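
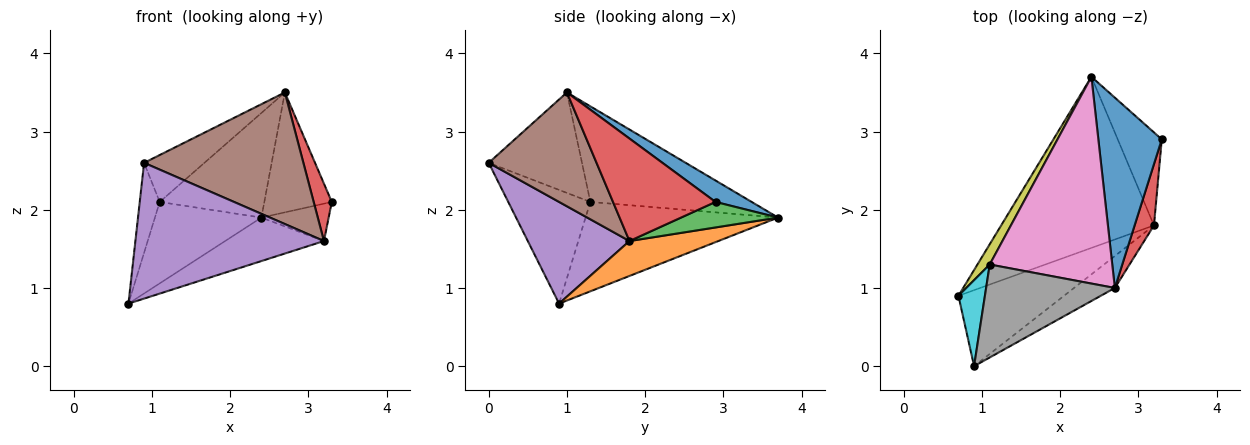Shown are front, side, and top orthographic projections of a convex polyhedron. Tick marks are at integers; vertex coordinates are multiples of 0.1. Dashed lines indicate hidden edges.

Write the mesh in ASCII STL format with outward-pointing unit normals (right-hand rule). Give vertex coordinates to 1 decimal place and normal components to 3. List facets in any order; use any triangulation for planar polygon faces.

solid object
 facet normal 0.275 0.513 0.813
  outer loop
   vertex 2.7 1.0 3.5
   vertex 3.3 2.9 2.1
   vertex 2.4 3.7 1.9
  endloop
 endfacet
 facet normal 0.216 0.240 -0.946
  outer loop
   vertex 3.2 1.8 1.6
   vertex 0.7 0.9 0.8
   vertex 2.4 3.7 1.9
  endloop
 endfacet
 facet normal 0.474 0.328 -0.817
  outer loop
   vertex 3.2 1.8 1.6
   vertex 2.4 3.7 1.9
   vertex 3.3 2.9 2.1
  endloop
 endfacet
 facet normal 0.968 -0.171 0.183
  outer loop
   vertex 3.2 1.8 1.6
   vertex 3.3 2.9 2.1
   vertex 2.7 1.0 3.5
  endloop
 endfacet
 facet normal 0.426 -0.790 -0.442
  outer loop
   vertex 3.2 1.8 1.6
   vertex 0.9 0.0 2.6
   vertex 0.7 0.9 0.8
  endloop
 endfacet
 facet normal 0.550 -0.812 -0.197
  outer loop
   vertex 3.2 1.8 1.6
   vertex 2.7 1.0 3.5
   vertex 0.9 0.0 2.6
  endloop
 endfacet
 facet normal -0.571 0.370 0.732
  outer loop
   vertex 1.1 1.3 2.1
   vertex 2.7 1.0 3.5
   vertex 2.4 3.7 1.9
  endloop
 endfacet
 facet normal -0.572 0.370 0.733
  outer loop
   vertex 1.1 1.3 2.1
   vertex 0.9 0.0 2.6
   vertex 2.7 1.0 3.5
  endloop
 endfacet
 facet normal -0.869 0.481 0.119
  outer loop
   vertex 1.1 1.3 2.1
   vertex 2.4 3.7 1.9
   vertex 0.7 0.9 0.8
  endloop
 endfacet
 facet normal -0.948 0.231 0.221
  outer loop
   vertex 1.1 1.3 2.1
   vertex 0.7 0.9 0.8
   vertex 0.9 0.0 2.6
  endloop
 endfacet
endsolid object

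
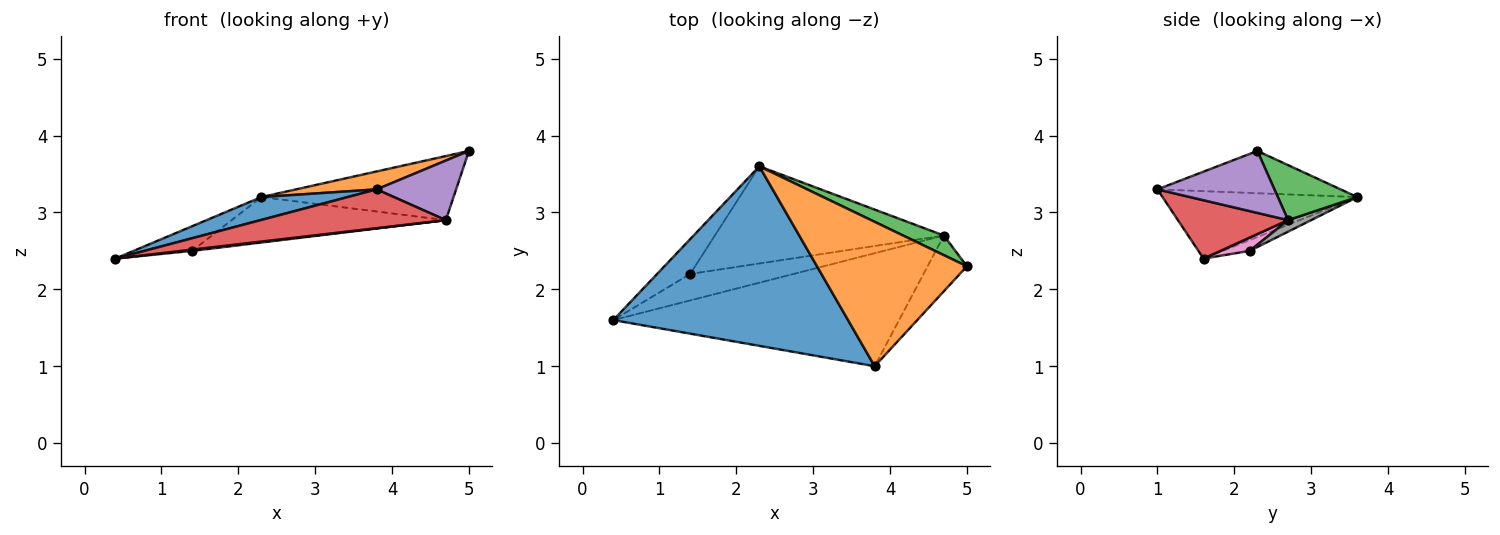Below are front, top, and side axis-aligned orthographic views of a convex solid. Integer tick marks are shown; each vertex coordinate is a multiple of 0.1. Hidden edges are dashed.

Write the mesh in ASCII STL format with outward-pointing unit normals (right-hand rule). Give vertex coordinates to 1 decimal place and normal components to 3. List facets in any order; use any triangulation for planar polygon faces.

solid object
 facet normal -0.274 -0.121 0.954
  outer loop
   vertex 3.8 1.0 3.3
   vertex 2.3 3.6 3.2
   vertex 0.4 1.6 2.4
  endloop
 endfacet
 facet normal -0.270 -0.119 0.956
  outer loop
   vertex 3.8 1.0 3.3
   vertex 5.0 2.3 3.8
   vertex 2.3 3.6 3.2
  endloop
 endfacet
 facet normal 0.368 0.889 0.273
  outer loop
   vertex 4.7 2.7 2.9
   vertex 2.3 3.6 3.2
   vertex 5.0 2.3 3.8
  endloop
 endfacet
 facet normal 0.190 -0.319 -0.929
  outer loop
   vertex 4.7 2.7 2.9
   vertex 3.8 1.0 3.3
   vertex 0.4 1.6 2.4
  endloop
 endfacet
 facet normal 0.732 -0.497 -0.465
  outer loop
   vertex 4.7 2.7 2.9
   vertex 5.0 2.3 3.8
   vertex 3.8 1.0 3.3
  endloop
 endfacet
 facet normal -0.257 0.559 -0.788
  outer loop
   vertex 1.4 2.2 2.5
   vertex 0.4 1.6 2.4
   vertex 2.3 3.6 3.2
  endloop
 endfacet
 facet normal 0.127 -0.047 -0.991
  outer loop
   vertex 1.4 2.2 2.5
   vertex 4.7 2.7 2.9
   vertex 0.4 1.6 2.4
  endloop
 endfacet
 facet normal 0.046 0.423 -0.905
  outer loop
   vertex 1.4 2.2 2.5
   vertex 2.3 3.6 3.2
   vertex 4.7 2.7 2.9
  endloop
 endfacet
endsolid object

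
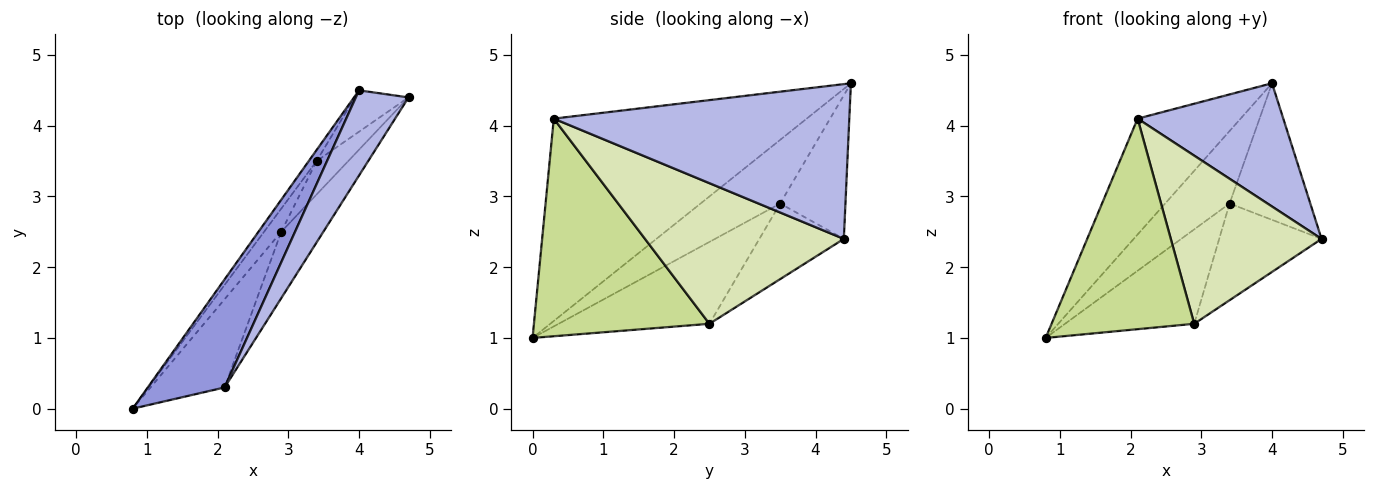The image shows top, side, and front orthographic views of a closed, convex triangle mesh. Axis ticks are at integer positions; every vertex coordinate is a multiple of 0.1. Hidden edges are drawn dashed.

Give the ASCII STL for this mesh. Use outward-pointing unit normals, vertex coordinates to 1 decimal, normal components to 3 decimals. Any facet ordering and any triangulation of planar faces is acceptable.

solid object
 facet normal -0.774 0.626 -0.096
  outer loop
   vertex 3.4 3.5 2.9
   vertex 0.8 0.0 1.0
   vertex 4.0 4.5 4.6
  endloop
 endfacet
 facet normal -0.612 0.757 -0.229
  outer loop
   vertex 3.4 3.5 2.9
   vertex 4.0 4.5 4.6
   vertex 4.7 4.4 2.4
  endloop
 endfacet
 facet normal -0.874 0.356 0.332
  outer loop
   vertex 2.1 0.3 4.1
   vertex 4.0 4.5 4.6
   vertex 0.8 0.0 1.0
  endloop
 endfacet
 facet normal 0.858 -0.423 0.292
  outer loop
   vertex 2.1 0.3 4.1
   vertex 4.7 4.4 2.4
   vertex 4.0 4.5 4.6
  endloop
 endfacet
 facet normal -0.750 0.643 -0.157
  outer loop
   vertex 2.9 2.5 1.2
   vertex 0.8 0.0 1.0
   vertex 3.4 3.5 2.9
  endloop
 endfacet
 facet normal -0.615 0.745 -0.258
  outer loop
   vertex 2.9 2.5 1.2
   vertex 3.4 3.5 2.9
   vertex 4.7 4.4 2.4
  endloop
 endfacet
 facet normal 0.750 -0.610 -0.256
  outer loop
   vertex 2.9 2.5 1.2
   vertex 2.1 0.3 4.1
   vertex 0.8 0.0 1.0
  endloop
 endfacet
 facet normal 0.775 -0.588 -0.232
  outer loop
   vertex 2.9 2.5 1.2
   vertex 4.7 4.4 2.4
   vertex 2.1 0.3 4.1
  endloop
 endfacet
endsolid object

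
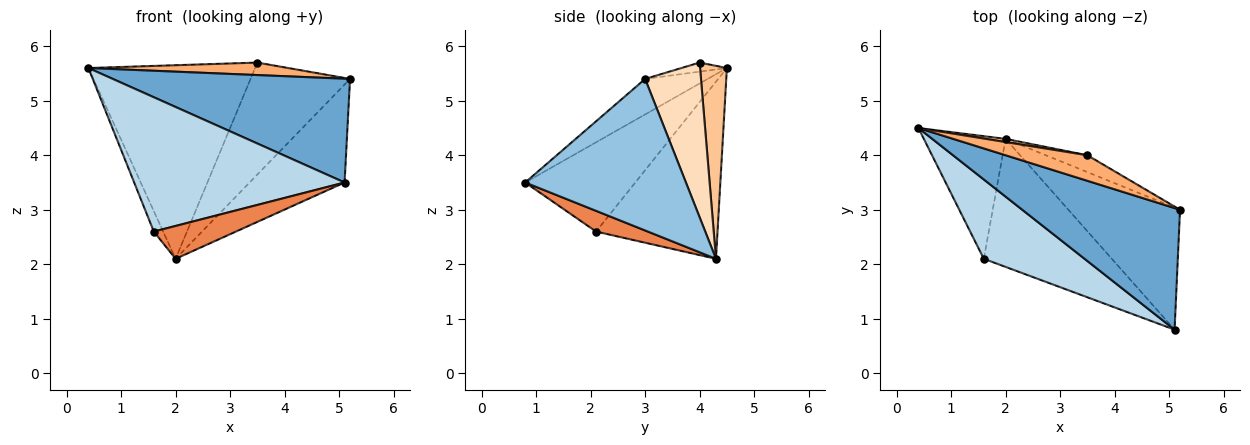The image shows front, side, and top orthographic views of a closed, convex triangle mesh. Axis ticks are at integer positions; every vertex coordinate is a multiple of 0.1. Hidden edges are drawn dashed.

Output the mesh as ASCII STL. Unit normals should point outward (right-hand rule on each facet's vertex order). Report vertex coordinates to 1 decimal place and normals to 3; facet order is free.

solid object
 facet normal -0.169 -0.640 0.750
  outer loop
   vertex 5.1 0.8 3.5
   vertex 5.2 3.0 5.4
   vertex 0.4 4.5 5.6
  endloop
 endfacet
 facet normal 0.727 0.430 -0.536
  outer loop
   vertex 2.0 4.3 2.1
   vertex 5.2 3.0 5.4
   vertex 5.1 0.8 3.5
  endloop
 endfacet
 facet normal -0.411 -0.785 0.464
  outer loop
   vertex 1.6 2.1 2.6
   vertex 5.1 0.8 3.5
   vertex 0.4 4.5 5.6
  endloop
 endfacet
 facet normal -0.906 0.070 -0.418
  outer loop
   vertex 1.6 2.1 2.6
   vertex 0.4 4.5 5.6
   vertex 2.0 4.3 2.1
  endloop
 endfacet
 facet normal 0.155 -0.246 -0.957
  outer loop
   vertex 1.6 2.1 2.6
   vertex 2.0 4.3 2.1
   vertex 5.1 0.8 3.5
  endloop
 endfacet
 facet normal -0.099 -0.437 0.894
  outer loop
   vertex 3.5 4.0 5.7
   vertex 0.4 4.5 5.6
   vertex 5.2 3.0 5.4
  endloop
 endfacet
 facet normal 0.159 0.987 0.016
  outer loop
   vertex 3.5 4.0 5.7
   vertex 2.0 4.3 2.1
   vertex 0.4 4.5 5.6
  endloop
 endfacet
 facet normal 0.486 0.864 -0.130
  outer loop
   vertex 3.5 4.0 5.7
   vertex 5.2 3.0 5.4
   vertex 2.0 4.3 2.1
  endloop
 endfacet
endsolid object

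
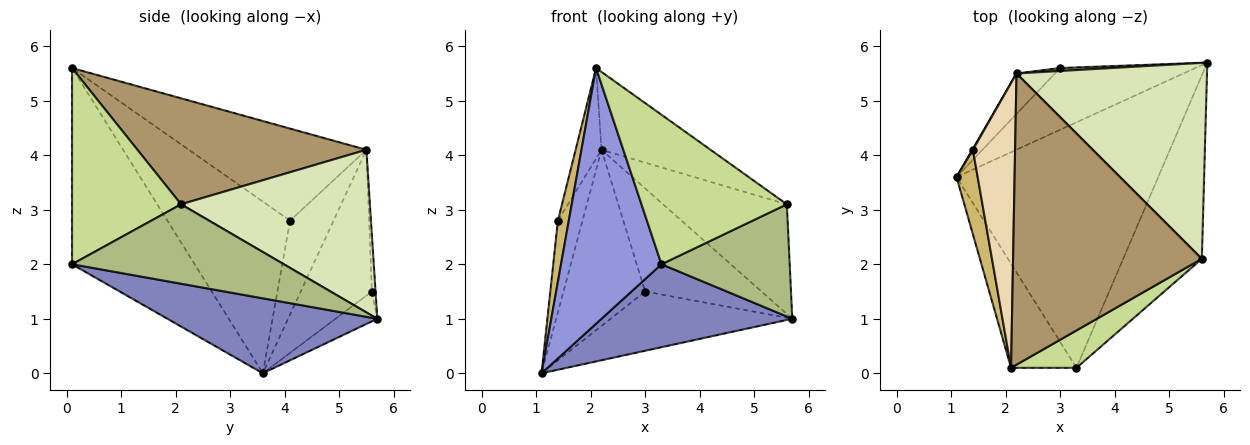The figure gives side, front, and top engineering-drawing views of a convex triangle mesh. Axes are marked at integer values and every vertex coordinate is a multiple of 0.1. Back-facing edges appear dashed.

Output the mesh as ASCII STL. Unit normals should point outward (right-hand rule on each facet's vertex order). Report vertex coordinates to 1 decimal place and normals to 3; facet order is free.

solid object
 facet normal -0.157 0.684 -0.713
  outer loop
   vertex 3.0 5.6 1.5
   vertex 5.7 5.7 1.0
   vertex 1.1 3.6 0.0
  endloop
 endfacet
 facet normal 0.332 -0.302 -0.894
  outer loop
   vertex 3.3 0.1 2.0
   vertex 1.1 3.6 0.0
   vertex 5.7 5.7 1.0
  endloop
 endfacet
 facet normal -0.749 -0.614 -0.250
  outer loop
   vertex 3.3 0.1 2.0
   vertex 2.1 0.1 5.6
   vertex 1.1 3.6 0.0
  endloop
 endfacet
 facet normal -0.647 0.743 -0.171
  outer loop
   vertex 2.2 5.5 4.1
   vertex 3.0 5.6 1.5
   vertex 1.1 3.6 0.0
  endloop
 endfacet
 facet normal -0.032 0.999 0.029
  outer loop
   vertex 2.2 5.5 4.1
   vertex 5.7 5.7 1.0
   vertex 3.0 5.6 1.5
  endloop
 endfacet
 facet normal 0.653 -0.395 -0.646
  outer loop
   vertex 5.6 2.1 3.1
   vertex 3.3 0.1 2.0
   vertex 5.7 5.7 1.0
  endloop
 endfacet
 facet normal 0.588 -0.784 0.196
  outer loop
   vertex 5.6 2.1 3.1
   vertex 2.1 0.1 5.6
   vertex 3.3 0.1 2.0
  endloop
 endfacet
 facet normal 0.597 0.392 0.700
  outer loop
   vertex 5.6 2.1 3.1
   vertex 5.7 5.7 1.0
   vertex 2.2 5.5 4.1
  endloop
 endfacet
 facet normal 0.477 0.227 0.849
  outer loop
   vertex 5.6 2.1 3.1
   vertex 2.2 5.5 4.1
   vertex 2.1 0.1 5.6
  endloop
 endfacet
 facet normal -0.989 -0.088 0.122
  outer loop
   vertex 1.4 4.1 2.8
   vertex 1.1 3.6 0.0
   vertex 2.1 0.1 5.6
  endloop
 endfacet
 facet normal -0.870 0.492 0.005
  outer loop
   vertex 1.4 4.1 2.8
   vertex 2.2 5.5 4.1
   vertex 1.1 3.6 0.0
  endloop
 endfacet
 facet normal -0.901 0.131 0.413
  outer loop
   vertex 1.4 4.1 2.8
   vertex 2.1 0.1 5.6
   vertex 2.2 5.5 4.1
  endloop
 endfacet
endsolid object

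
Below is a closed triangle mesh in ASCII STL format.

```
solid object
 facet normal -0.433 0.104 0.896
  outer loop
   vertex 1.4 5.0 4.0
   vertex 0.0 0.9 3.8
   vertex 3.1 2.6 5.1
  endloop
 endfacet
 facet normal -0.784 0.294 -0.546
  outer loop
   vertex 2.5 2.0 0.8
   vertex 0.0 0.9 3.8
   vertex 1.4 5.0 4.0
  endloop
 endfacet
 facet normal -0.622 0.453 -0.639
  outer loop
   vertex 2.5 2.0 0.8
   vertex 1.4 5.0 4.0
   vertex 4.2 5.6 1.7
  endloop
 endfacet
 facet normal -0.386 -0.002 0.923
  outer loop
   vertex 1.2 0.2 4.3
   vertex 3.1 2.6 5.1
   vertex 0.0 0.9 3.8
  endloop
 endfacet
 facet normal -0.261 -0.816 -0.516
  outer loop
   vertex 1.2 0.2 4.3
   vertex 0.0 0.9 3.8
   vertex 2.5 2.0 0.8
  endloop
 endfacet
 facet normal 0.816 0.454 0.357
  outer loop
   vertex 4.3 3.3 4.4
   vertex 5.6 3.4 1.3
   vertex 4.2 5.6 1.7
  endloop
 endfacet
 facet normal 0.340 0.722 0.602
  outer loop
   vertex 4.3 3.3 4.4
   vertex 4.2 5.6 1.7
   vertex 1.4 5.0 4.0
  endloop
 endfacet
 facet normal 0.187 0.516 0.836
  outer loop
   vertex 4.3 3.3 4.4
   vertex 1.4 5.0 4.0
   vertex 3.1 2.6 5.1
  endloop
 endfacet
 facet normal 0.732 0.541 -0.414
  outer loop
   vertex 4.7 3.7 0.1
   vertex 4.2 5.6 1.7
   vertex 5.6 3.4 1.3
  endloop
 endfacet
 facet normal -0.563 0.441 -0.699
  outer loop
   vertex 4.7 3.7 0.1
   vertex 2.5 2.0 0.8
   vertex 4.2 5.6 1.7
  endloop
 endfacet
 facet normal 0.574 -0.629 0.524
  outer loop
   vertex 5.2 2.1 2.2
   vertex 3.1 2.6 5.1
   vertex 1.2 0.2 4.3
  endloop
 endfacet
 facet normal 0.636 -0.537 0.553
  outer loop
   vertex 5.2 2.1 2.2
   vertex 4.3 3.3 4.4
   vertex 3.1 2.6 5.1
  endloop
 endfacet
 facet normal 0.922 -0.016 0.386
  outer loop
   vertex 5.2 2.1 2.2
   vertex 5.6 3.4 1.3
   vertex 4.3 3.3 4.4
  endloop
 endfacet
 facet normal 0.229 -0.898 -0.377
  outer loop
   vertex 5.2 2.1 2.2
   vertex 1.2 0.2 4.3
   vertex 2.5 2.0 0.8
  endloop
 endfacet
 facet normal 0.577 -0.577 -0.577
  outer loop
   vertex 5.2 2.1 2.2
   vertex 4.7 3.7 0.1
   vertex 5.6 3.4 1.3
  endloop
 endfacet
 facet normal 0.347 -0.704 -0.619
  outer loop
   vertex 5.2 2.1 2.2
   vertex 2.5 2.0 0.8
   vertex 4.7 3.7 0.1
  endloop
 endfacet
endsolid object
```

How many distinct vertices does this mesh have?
10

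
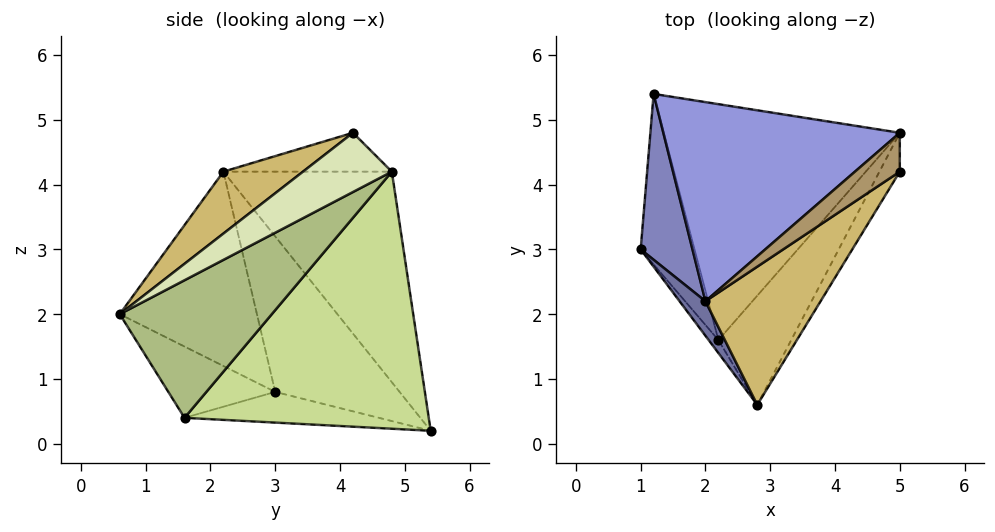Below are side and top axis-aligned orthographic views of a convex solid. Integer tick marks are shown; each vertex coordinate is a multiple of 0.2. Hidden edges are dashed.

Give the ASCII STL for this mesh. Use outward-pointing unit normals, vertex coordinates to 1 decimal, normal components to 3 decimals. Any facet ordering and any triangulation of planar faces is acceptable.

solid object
 facet normal -0.821 -0.561 0.109
  outer loop
   vertex 2.0 2.2 4.2
   vertex 1.0 3.0 0.8
   vertex 2.8 0.6 2.0
  endloop
 endfacet
 facet normal -0.937 0.156 0.312
  outer loop
   vertex 2.0 2.2 4.2
   vertex 1.2 5.4 0.2
   vertex 1.0 3.0 0.8
  endloop
 endfacet
 facet normal -0.528 0.609 0.593
  outer loop
   vertex 2.0 2.2 4.2
   vertex 5.0 4.8 4.2
   vertex 1.2 5.4 0.2
  endloop
 endfacet
 facet normal -0.770 -0.630 -0.105
  outer loop
   vertex 2.2 1.6 0.4
   vertex 2.8 0.6 2.0
   vertex 1.0 3.0 0.8
  endloop
 endfacet
 facet normal -0.487 -0.173 -0.856
  outer loop
   vertex 2.2 1.6 0.4
   vertex 1.0 3.0 0.8
   vertex 1.2 5.4 0.2
  endloop
 endfacet
 facet normal 0.864 -0.213 -0.457
  outer loop
   vertex 2.2 1.6 0.4
   vertex 5.0 4.8 4.2
   vertex 2.8 0.6 2.0
  endloop
 endfacet
 facet normal 0.728 0.156 -0.668
  outer loop
   vertex 2.2 1.6 0.4
   vertex 1.2 5.4 0.2
   vertex 5.0 4.8 4.2
  endloop
 endfacet
 facet normal 0.899 -0.309 -0.309
  outer loop
   vertex 5.0 4.2 4.8
   vertex 2.8 0.6 2.0
   vertex 5.0 4.8 4.2
  endloop
 endfacet
 facet normal -0.523 0.603 0.603
  outer loop
   vertex 5.0 4.2 4.8
   vertex 5.0 4.8 4.2
   vertex 2.0 2.2 4.2
  endloop
 endfacet
 facet normal 0.339 -0.698 0.631
  outer loop
   vertex 5.0 4.2 4.8
   vertex 2.0 2.2 4.2
   vertex 2.8 0.6 2.0
  endloop
 endfacet
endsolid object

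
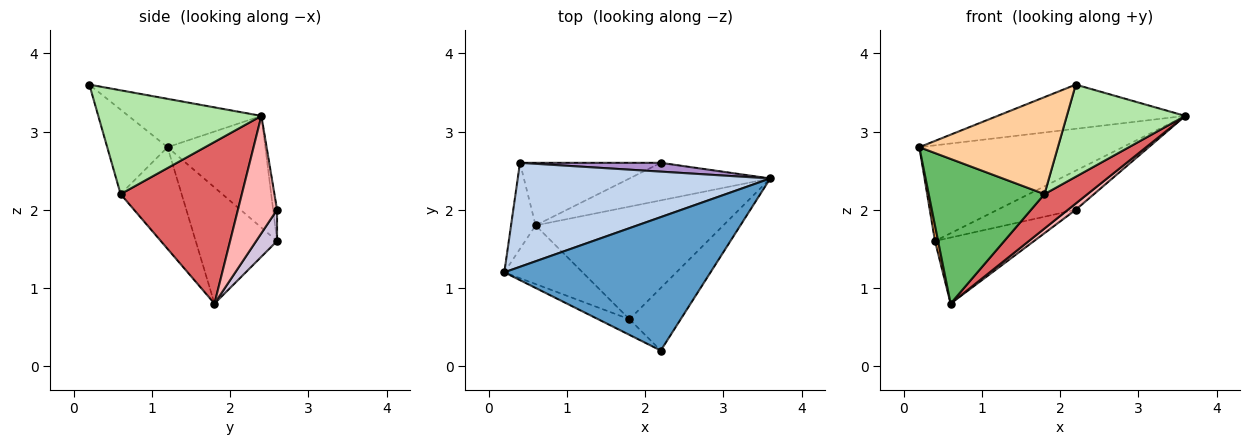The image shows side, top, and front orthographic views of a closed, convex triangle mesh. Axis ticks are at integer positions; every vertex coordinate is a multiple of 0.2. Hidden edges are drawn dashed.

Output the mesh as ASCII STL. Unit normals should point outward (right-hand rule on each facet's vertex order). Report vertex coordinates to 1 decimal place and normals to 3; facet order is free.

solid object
 facet normal -0.217 0.307 0.927
  outer loop
   vertex 2.2 0.2 3.6
   vertex 3.6 2.4 3.2
   vertex 0.2 1.2 2.8
  endloop
 endfacet
 facet normal -0.310 0.644 0.700
  outer loop
   vertex 0.4 2.6 1.6
   vertex 0.2 1.2 2.8
   vertex 3.6 2.4 3.2
  endloop
 endfacet
 facet normal -0.978 -0.038 -0.207
  outer loop
   vertex 0.4 2.6 1.6
   vertex 0.6 1.8 0.8
   vertex 0.2 1.2 2.8
  endloop
 endfacet
 facet normal -0.395 -0.907 -0.146
  outer loop
   vertex 1.8 0.6 2.2
   vertex 2.2 0.2 3.6
   vertex 0.2 1.2 2.8
  endloop
 endfacet
 facet normal -0.439 -0.833 -0.338
  outer loop
   vertex 1.8 0.6 2.2
   vertex 0.2 1.2 2.8
   vertex 0.6 1.8 0.8
  endloop
 endfacet
 facet normal 0.752 -0.546 -0.371
  outer loop
   vertex 1.8 0.6 2.2
   vertex 3.6 2.4 3.2
   vertex 2.2 0.2 3.6
  endloop
 endfacet
 facet normal 0.636 -0.226 -0.738
  outer loop
   vertex 1.8 0.6 2.2
   vertex 0.6 1.8 0.8
   vertex 3.6 2.4 3.2
  endloop
 endfacet
 facet normal 0.635 -0.127 -0.762
  outer loop
   vertex 2.2 2.6 2.0
   vertex 3.6 2.4 3.2
   vertex 0.6 1.8 0.8
  endloop
 endfacet
 facet normal -0.049 0.974 0.219
  outer loop
   vertex 2.2 2.6 2.0
   vertex 0.4 2.6 1.6
   vertex 3.6 2.4 3.2
  endloop
 endfacet
 facet normal 0.151 0.718 -0.680
  outer loop
   vertex 2.2 2.6 2.0
   vertex 0.6 1.8 0.8
   vertex 0.4 2.6 1.6
  endloop
 endfacet
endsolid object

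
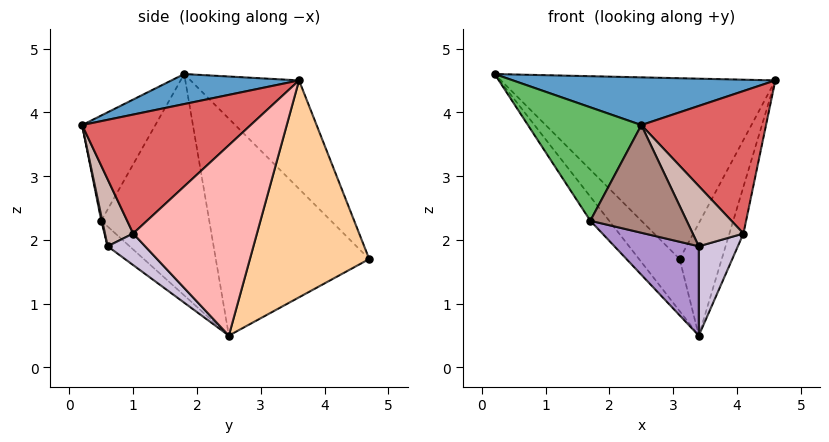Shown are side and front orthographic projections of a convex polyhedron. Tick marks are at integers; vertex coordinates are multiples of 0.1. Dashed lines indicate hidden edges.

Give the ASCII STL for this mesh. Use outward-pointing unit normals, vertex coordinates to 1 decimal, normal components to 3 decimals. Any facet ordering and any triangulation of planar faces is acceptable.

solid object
 facet normal 0.136 -0.280 0.950
  outer loop
   vertex 2.5 0.2 3.8
   vertex 4.6 3.6 4.5
   vertex 0.2 1.8 4.6
  endloop
 endfacet
 facet normal -0.320 0.811 0.490
  outer loop
   vertex 3.1 4.7 1.7
   vertex 0.2 1.8 4.6
   vertex 4.6 3.6 4.5
  endloop
 endfacet
 facet normal -0.788 0.209 -0.579
  outer loop
   vertex 3.1 4.7 1.7
   vertex 3.4 2.5 0.5
   vertex 0.2 1.8 4.6
  endloop
 endfacet
 facet normal 0.883 0.312 -0.351
  outer loop
   vertex 3.1 4.7 1.7
   vertex 4.6 3.6 4.5
   vertex 3.4 2.5 0.5
  endloop
 endfacet
 facet normal -0.538 -0.834 0.120
  outer loop
   vertex 1.7 0.5 2.3
   vertex 2.5 0.2 3.8
   vertex 0.2 1.8 4.6
  endloop
 endfacet
 facet normal -0.792 0.138 -0.595
  outer loop
   vertex 1.7 0.5 2.3
   vertex 0.2 1.8 4.6
   vertex 3.4 2.5 0.5
  endloop
 endfacet
 facet normal 0.726 -0.537 0.430
  outer loop
   vertex 4.1 1.0 2.1
   vertex 4.6 3.6 4.5
   vertex 2.5 0.2 3.8
  endloop
 endfacet
 facet normal 0.944 0.107 -0.313
  outer loop
   vertex 4.1 1.0 2.1
   vertex 3.4 2.5 0.5
   vertex 4.6 3.6 4.5
  endloop
 endfacet
 facet normal -0.153 -0.586 -0.796
  outer loop
   vertex 3.4 0.6 1.9
   vertex 1.7 0.5 2.3
   vertex 3.4 2.5 0.5
  endloop
 endfacet
 facet normal 0.495 -0.516 -0.700
  outer loop
   vertex 3.4 0.6 1.9
   vertex 3.4 2.5 0.5
   vertex 4.1 1.0 2.1
  endloop
 endfacet
 facet normal 0.010 -0.979 -0.201
  outer loop
   vertex 3.4 0.6 1.9
   vertex 2.5 0.2 3.8
   vertex 1.7 0.5 2.3
  endloop
 endfacet
 facet normal 0.486 -0.873 0.046
  outer loop
   vertex 3.4 0.6 1.9
   vertex 4.1 1.0 2.1
   vertex 2.5 0.2 3.8
  endloop
 endfacet
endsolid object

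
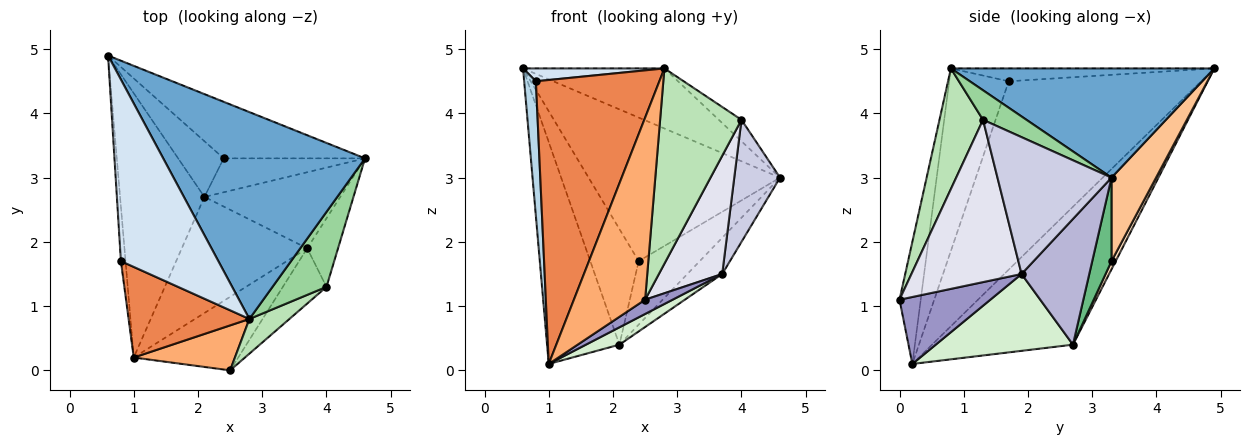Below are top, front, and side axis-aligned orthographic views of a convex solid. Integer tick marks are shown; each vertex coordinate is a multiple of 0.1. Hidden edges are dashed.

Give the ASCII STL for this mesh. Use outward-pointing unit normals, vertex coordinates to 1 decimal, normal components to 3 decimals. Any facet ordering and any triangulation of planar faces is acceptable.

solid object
 facet normal 0.461 0.247 0.852
  outer loop
   vertex 2.8 0.8 4.7
   vertex 4.6 3.3 3.0
   vertex 0.6 4.9 4.7
  endloop
 endfacet
 facet normal -0.781 0.401 -0.478
  outer loop
   vertex 2.1 2.7 0.4
   vertex 1.0 0.2 0.1
   vertex 0.6 4.9 4.7
  endloop
 endfacet
 facet normal -0.998 -0.061 -0.025
  outer loop
   vertex 0.8 1.7 4.5
   vertex 0.6 4.9 4.7
   vertex 1.0 0.2 0.1
  endloop
 endfacet
 facet normal -0.130 -0.070 0.989
  outer loop
   vertex 0.8 1.7 4.5
   vertex 2.8 0.8 4.7
   vertex 0.6 4.9 4.7
  endloop
 endfacet
 facet normal -0.417 -0.866 0.276
  outer loop
   vertex 0.8 1.7 4.5
   vertex 1.0 0.2 0.1
   vertex 2.8 0.8 4.7
  endloop
 endfacet
 facet normal -0.278 -0.933 0.230
  outer loop
   vertex 2.5 0.0 1.1
   vertex 2.8 0.8 4.7
   vertex 1.0 0.2 0.1
  endloop
 endfacet
 facet normal 0.212 0.909 -0.358
  outer loop
   vertex 2.4 3.3 1.7
   vertex 0.6 4.9 4.7
   vertex 4.6 3.3 3.0
  endloop
 endfacet
 facet normal 0.078 0.898 -0.433
  outer loop
   vertex 2.4 3.3 1.7
   vertex 2.1 2.7 0.4
   vertex 0.6 4.9 4.7
  endloop
 endfacet
 facet normal 0.268 0.850 -0.454
  outer loop
   vertex 2.4 3.3 1.7
   vertex 4.6 3.3 3.0
   vertex 2.1 2.7 0.4
  endloop
 endfacet
 facet normal 0.466 0.243 0.851
  outer loop
   vertex 4.0 1.3 3.9
   vertex 4.6 3.3 3.0
   vertex 2.8 0.8 4.7
  endloop
 endfacet
 facet normal 0.466 -0.871 0.155
  outer loop
   vertex 4.0 1.3 3.9
   vertex 2.8 0.8 4.7
   vertex 2.5 0.0 1.1
  endloop
 endfacet
 facet normal 0.518 -0.127 -0.846
  outer loop
   vertex 3.7 1.9 1.5
   vertex 1.0 0.2 0.1
   vertex 2.1 2.7 0.4
  endloop
 endfacet
 facet normal 0.532 -0.161 -0.831
  outer loop
   vertex 3.7 1.9 1.5
   vertex 2.5 0.0 1.1
   vertex 1.0 0.2 0.1
  endloop
 endfacet
 facet normal 0.641 0.330 -0.693
  outer loop
   vertex 3.7 1.9 1.5
   vertex 2.1 2.7 0.4
   vertex 4.6 3.3 3.0
  endloop
 endfacet
 facet normal 0.908 -0.365 -0.205
  outer loop
   vertex 3.7 1.9 1.5
   vertex 4.6 3.3 3.0
   vertex 4.0 1.3 3.9
  endloop
 endfacet
 facet normal 0.844 -0.485 -0.227
  outer loop
   vertex 3.7 1.9 1.5
   vertex 4.0 1.3 3.9
   vertex 2.5 0.0 1.1
  endloop
 endfacet
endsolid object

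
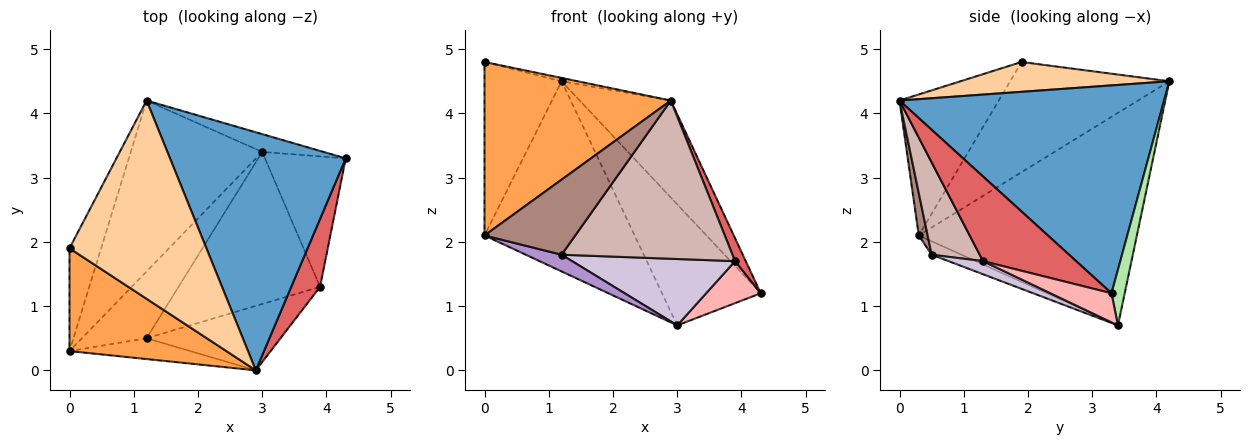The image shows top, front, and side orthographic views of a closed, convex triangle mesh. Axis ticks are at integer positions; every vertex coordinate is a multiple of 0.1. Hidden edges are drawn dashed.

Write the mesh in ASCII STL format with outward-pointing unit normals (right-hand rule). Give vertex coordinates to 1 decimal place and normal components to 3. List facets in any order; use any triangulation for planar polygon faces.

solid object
 facet normal 0.739 0.254 0.624
  outer loop
   vertex 2.9 0.0 4.2
   vertex 4.3 3.3 1.2
   vertex 1.2 4.2 4.5
  endloop
 endfacet
 facet normal -0.871 0.422 -0.250
  outer loop
   vertex 0.0 1.9 4.8
   vertex 1.2 4.2 4.5
   vertex 0.0 0.3 2.1
  endloop
 endfacet
 facet normal -0.417 -0.782 0.463
  outer loop
   vertex 0.0 1.9 4.8
   vertex 0.0 0.3 2.1
   vertex 2.9 0.0 4.2
  endloop
 endfacet
 facet normal 0.213 0.016 0.977
  outer loop
   vertex 0.0 1.9 4.8
   vertex 2.9 0.0 4.2
   vertex 1.2 4.2 4.5
  endloop
 endfacet
 facet normal -0.734 0.505 -0.454
  outer loop
   vertex 3.0 3.4 0.7
   vertex 0.0 0.3 2.1
   vertex 1.2 4.2 4.5
  endloop
 endfacet
 facet normal 0.131 0.981 -0.144
  outer loop
   vertex 3.0 3.4 0.7
   vertex 1.2 4.2 4.5
   vertex 4.3 3.3 1.2
  endloop
 endfacet
 facet normal 0.941 -0.108 0.320
  outer loop
   vertex 3.9 1.3 1.7
   vertex 4.3 3.3 1.2
   vertex 2.9 0.0 4.2
  endloop
 endfacet
 facet normal 0.324 -0.290 -0.901
  outer loop
   vertex 3.9 1.3 1.7
   vertex 3.0 3.4 0.7
   vertex 4.3 3.3 1.2
  endloop
 endfacet
 facet normal -0.198 -0.238 -0.951
  outer loop
   vertex 1.2 0.5 1.8
   vertex 0.0 0.3 2.1
   vertex 3.0 3.4 0.7
  endloop
 endfacet
 facet normal 0.084 -0.399 -0.913
  outer loop
   vertex 1.2 0.5 1.8
   vertex 3.0 3.4 0.7
   vertex 3.9 1.3 1.7
  endloop
 endfacet
 facet normal 0.093 -0.959 -0.266
  outer loop
   vertex 1.2 0.5 1.8
   vertex 2.9 0.0 4.2
   vertex 0.0 0.3 2.1
  endloop
 endfacet
 facet normal 0.252 -0.896 -0.365
  outer loop
   vertex 1.2 0.5 1.8
   vertex 3.9 1.3 1.7
   vertex 2.9 0.0 4.2
  endloop
 endfacet
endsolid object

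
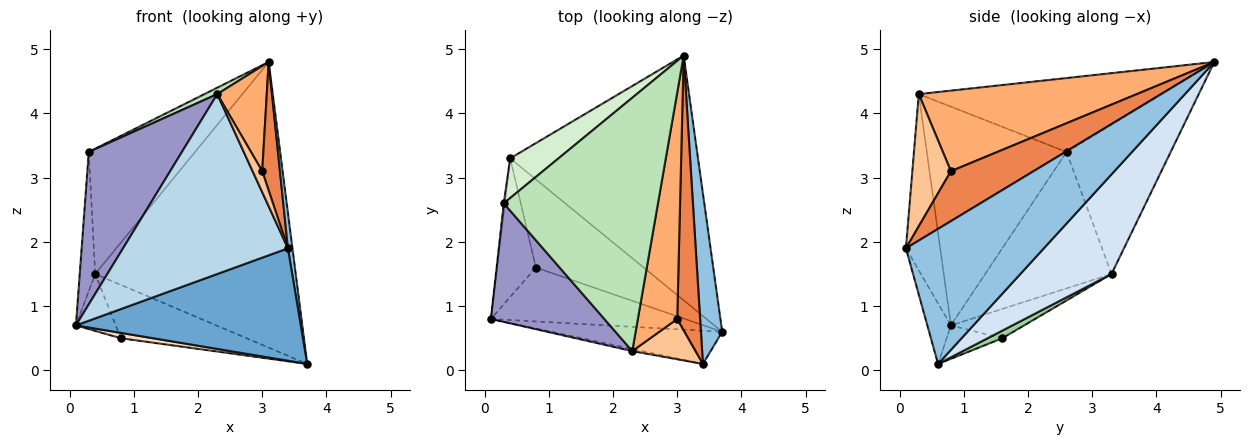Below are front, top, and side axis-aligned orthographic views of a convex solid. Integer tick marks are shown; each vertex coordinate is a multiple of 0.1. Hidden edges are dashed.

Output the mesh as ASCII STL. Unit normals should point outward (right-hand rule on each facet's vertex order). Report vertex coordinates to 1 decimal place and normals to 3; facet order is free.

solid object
 facet normal -0.100 -0.954 -0.282
  outer loop
   vertex 3.4 0.1 1.9
   vertex 0.1 0.8 0.7
   vertex 3.7 0.6 0.1
  endloop
 endfacet
 facet normal 0.987 -0.032 0.156
  outer loop
   vertex 3.4 0.1 1.9
   vertex 3.7 0.6 0.1
   vertex 3.1 4.9 4.8
  endloop
 endfacet
 facet normal -0.203 -0.979 -0.012
  outer loop
   vertex 2.3 0.3 4.3
   vertex 0.1 0.8 0.7
   vertex 3.4 0.1 1.9
  endloop
 endfacet
 facet normal 0.326 0.718 -0.615
  outer loop
   vertex 0.4 3.3 1.5
   vertex 3.1 4.9 4.8
   vertex 3.7 0.6 0.1
  endloop
 endfacet
 facet normal 0.892 -0.191 0.409
  outer loop
   vertex 3.0 0.8 3.1
   vertex 3.4 0.1 1.9
   vertex 3.1 4.9 4.8
  endloop
 endfacet
 facet normal 0.880 -0.200 0.430
  outer loop
   vertex 3.0 0.8 3.1
   vertex 3.1 4.9 4.8
   vertex 2.3 0.3 4.3
  endloop
 endfacet
 facet normal 0.880 -0.220 0.422
  outer loop
   vertex 3.0 0.8 3.1
   vertex 2.3 0.3 4.3
   vertex 3.4 0.1 1.9
  endloop
 endfacet
 facet normal -0.169 -0.097 -0.981
  outer loop
   vertex 0.8 1.6 0.5
   vertex 3.7 0.6 0.1
   vertex 0.1 0.8 0.7
  endloop
 endfacet
 facet normal -0.573 0.311 -0.758
  outer loop
   vertex 0.8 1.6 0.5
   vertex 0.1 0.8 0.7
   vertex 0.4 3.3 1.5
  endloop
 endfacet
 facet normal 0.060 0.517 -0.854
  outer loop
   vertex 0.8 1.6 0.5
   vertex 0.4 3.3 1.5
   vertex 3.7 0.6 0.1
  endloop
 endfacet
 facet normal -0.432 -0.023 0.902
  outer loop
   vertex 0.3 2.6 3.4
   vertex 2.3 0.3 4.3
   vertex 3.1 4.9 4.8
  endloop
 endfacet
 facet normal -0.683 0.697 0.221
  outer loop
   vertex 0.3 2.6 3.4
   vertex 3.1 4.9 4.8
   vertex 0.4 3.3 1.5
  endloop
 endfacet
 facet normal -0.764 -0.509 0.396
  outer loop
   vertex 0.3 2.6 3.4
   vertex 0.1 0.8 0.7
   vertex 2.3 0.3 4.3
  endloop
 endfacet
 facet normal -0.993 0.122 -0.007
  outer loop
   vertex 0.3 2.6 3.4
   vertex 0.4 3.3 1.5
   vertex 0.1 0.8 0.7
  endloop
 endfacet
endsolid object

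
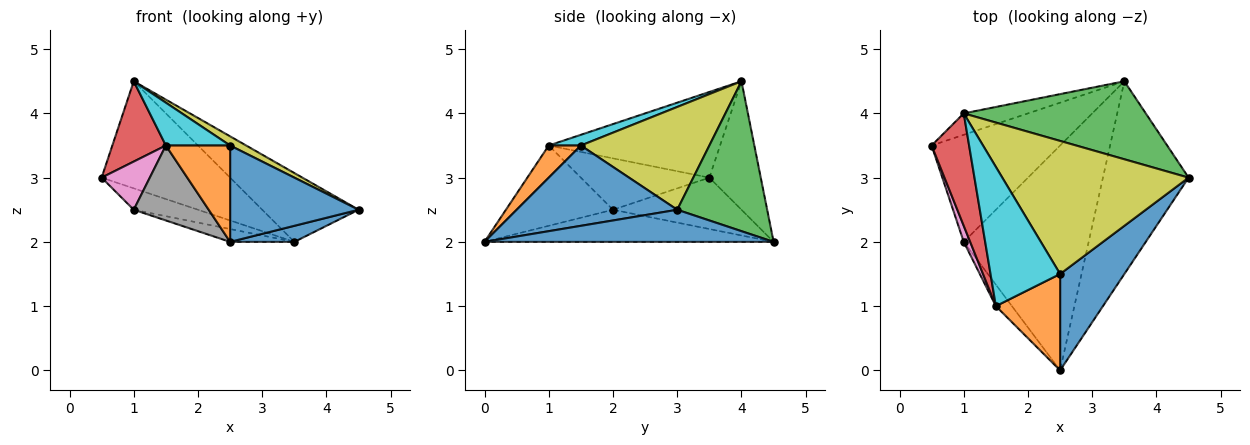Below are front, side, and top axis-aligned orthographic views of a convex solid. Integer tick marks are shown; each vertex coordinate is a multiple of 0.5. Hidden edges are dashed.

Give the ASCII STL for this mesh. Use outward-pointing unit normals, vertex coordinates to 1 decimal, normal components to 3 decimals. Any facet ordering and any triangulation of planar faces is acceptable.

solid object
 facet normal 0.350 -0.078 -0.933
  outer loop
   vertex 3.5 4.5 2.0
   vertex 4.5 3.0 2.5
   vertex 2.5 0.0 2.0
  endloop
 endfacet
 facet normal -0.365 0.913 -0.183
  outer loop
   vertex 3.5 4.5 2.0
   vertex 0.5 3.5 3.0
   vertex 1.0 4.0 4.5
  endloop
 endfacet
 facet normal 0.525 0.563 0.638
  outer loop
   vertex 3.5 4.5 2.0
   vertex 1.0 4.0 4.5
   vertex 4.5 3.0 2.5
  endloop
 endfacet
 facet normal -0.881 -0.275 0.385
  outer loop
   vertex 1.5 1.0 3.5
   vertex 1.0 4.0 4.5
   vertex 0.5 3.5 3.0
  endloop
 endfacet
 facet normal -0.365 0.183 -0.913
  outer loop
   vertex 1.0 2.0 2.5
   vertex 0.5 3.5 3.0
   vertex 3.5 4.5 2.0
  endloop
 endfacet
 facet normal -0.249 0.055 -0.967
  outer loop
   vertex 1.0 2.0 2.5
   vertex 3.5 4.5 2.0
   vertex 2.5 0.0 2.0
  endloop
 endfacet
 facet normal -0.930 -0.349 0.116
  outer loop
   vertex 1.0 2.0 2.5
   vertex 1.5 1.0 3.5
   vertex 0.5 3.5 3.0
  endloop
 endfacet
 facet normal -0.808 -0.566 -0.162
  outer loop
   vertex 1.0 2.0 2.5
   vertex 2.5 0.0 2.0
   vertex 1.5 1.0 3.5
  endloop
 endfacet
 facet normal 0.482 -0.060 0.874
  outer loop
   vertex 2.5 1.5 3.5
   vertex 4.5 3.0 2.5
   vertex 1.0 4.0 4.5
  endloop
 endfacet
 facet normal 0.145 -0.291 0.946
  outer loop
   vertex 2.5 1.5 3.5
   vertex 1.0 4.0 4.5
   vertex 1.5 1.0 3.5
  endloop
 endfacet
 facet normal 0.662 -0.530 0.530
  outer loop
   vertex 2.5 1.5 3.5
   vertex 2.5 0.0 2.0
   vertex 4.5 3.0 2.5
  endloop
 endfacet
 facet normal 0.333 -0.667 0.667
  outer loop
   vertex 2.5 1.5 3.5
   vertex 1.5 1.0 3.5
   vertex 2.5 0.0 2.0
  endloop
 endfacet
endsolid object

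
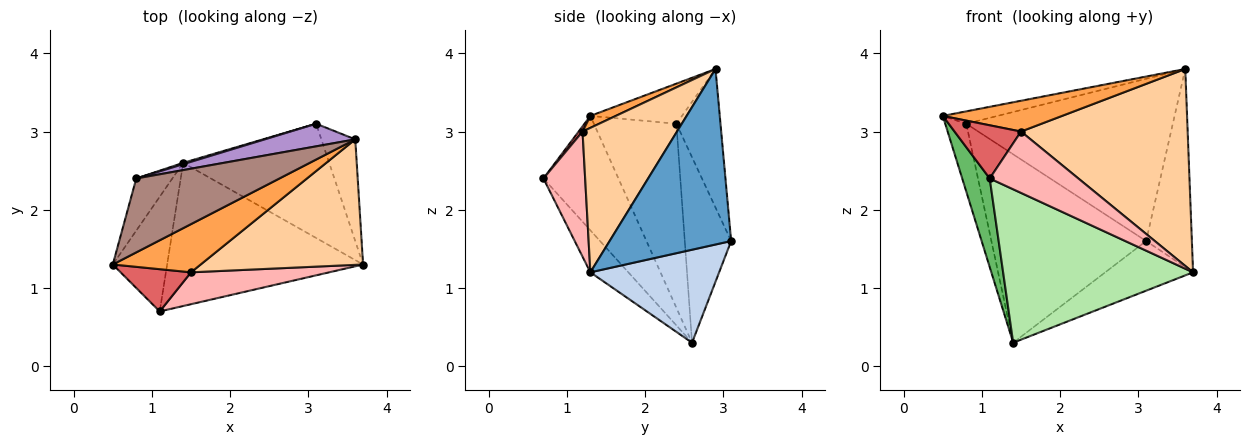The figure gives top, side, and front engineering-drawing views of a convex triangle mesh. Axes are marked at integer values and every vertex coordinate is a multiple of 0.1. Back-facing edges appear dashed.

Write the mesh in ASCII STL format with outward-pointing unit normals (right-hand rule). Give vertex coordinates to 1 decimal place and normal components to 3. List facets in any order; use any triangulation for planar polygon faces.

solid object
 facet normal 0.921 0.347 -0.178
  outer loop
   vertex 3.6 2.9 3.8
   vertex 3.7 1.3 1.2
   vertex 3.1 3.1 1.6
  endloop
 endfacet
 facet normal 0.504 0.344 -0.792
  outer loop
   vertex 1.4 2.6 0.3
   vertex 3.1 3.1 1.6
   vertex 3.7 1.3 1.2
  endloop
 endfacet
 facet normal 0.114 -0.535 0.837
  outer loop
   vertex 1.5 1.2 3.0
   vertex 3.6 2.9 3.8
   vertex 0.5 1.3 3.2
  endloop
 endfacet
 facet normal 0.431 -0.761 0.485
  outer loop
   vertex 1.5 1.2 3.0
   vertex 3.7 1.3 1.2
   vertex 3.6 2.9 3.8
  endloop
 endfacet
 facet normal -0.857 -0.315 -0.407
  outer loop
   vertex 1.1 0.7 2.4
   vertex 0.5 1.3 3.2
   vertex 1.4 2.6 0.3
  endloop
 endfacet
 facet normal -0.145 -0.723 -0.675
  outer loop
   vertex 1.1 0.7 2.4
   vertex 1.4 2.6 0.3
   vertex 3.7 1.3 1.2
  endloop
 endfacet
 facet normal 0.046 -0.782 0.621
  outer loop
   vertex 1.1 0.7 2.4
   vertex 1.5 1.2 3.0
   vertex 0.5 1.3 3.2
  endloop
 endfacet
 facet normal 0.385 -0.819 0.425
  outer loop
   vertex 1.1 0.7 2.4
   vertex 3.7 1.3 1.2
   vertex 1.5 1.2 3.0
  endloop
 endfacet
 facet normal -0.207 0.969 0.135
  outer loop
   vertex 0.8 2.4 3.1
   vertex 3.6 2.9 3.8
   vertex 3.1 3.1 1.6
  endloop
 endfacet
 facet normal -0.287 0.958 0.007
  outer loop
   vertex 0.8 2.4 3.1
   vertex 3.1 3.1 1.6
   vertex 1.4 2.6 0.3
  endloop
 endfacet
 facet normal -0.266 0.159 0.951
  outer loop
   vertex 0.8 2.4 3.1
   vertex 0.5 1.3 3.2
   vertex 3.6 2.9 3.8
  endloop
 endfacet
 facet normal -0.952 0.243 -0.187
  outer loop
   vertex 0.8 2.4 3.1
   vertex 1.4 2.6 0.3
   vertex 0.5 1.3 3.2
  endloop
 endfacet
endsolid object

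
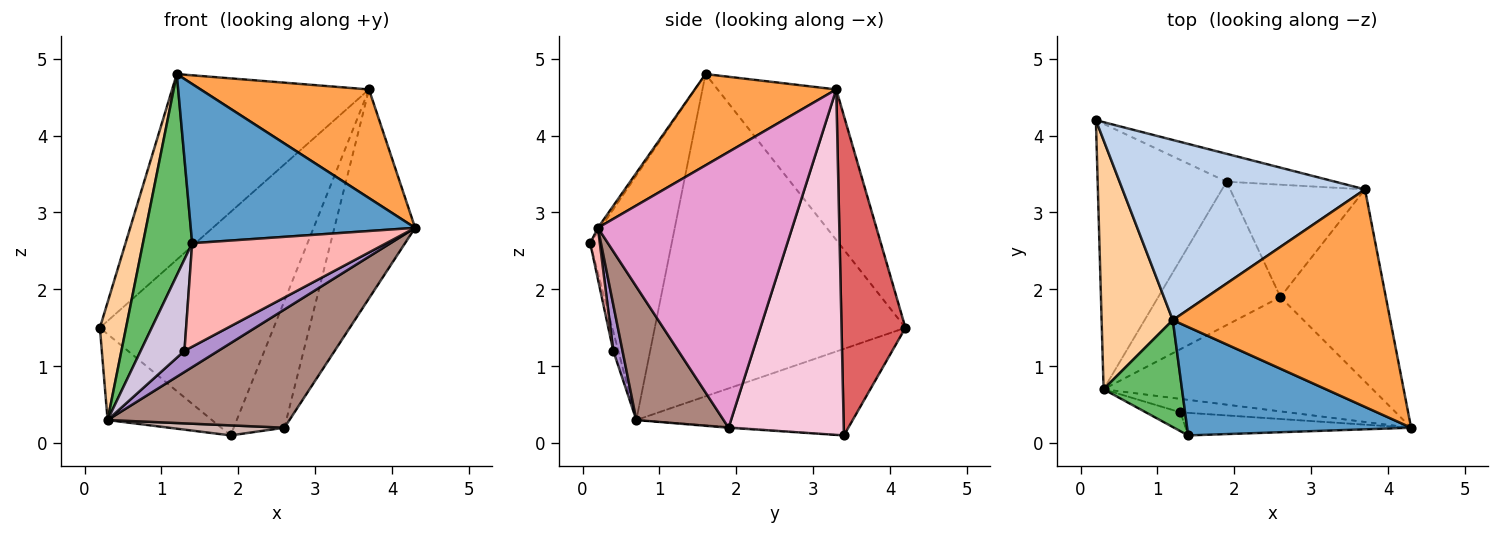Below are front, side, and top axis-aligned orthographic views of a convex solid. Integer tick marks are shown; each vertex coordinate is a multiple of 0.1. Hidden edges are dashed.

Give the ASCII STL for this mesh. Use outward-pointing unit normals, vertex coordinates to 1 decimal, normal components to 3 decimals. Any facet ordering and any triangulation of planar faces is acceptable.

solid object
 facet normal -0.010 -0.827 0.563
  outer loop
   vertex 1.2 1.6 4.8
   vertex 1.4 0.1 2.6
   vertex 4.3 0.2 2.8
  endloop
 endfacet
 facet normal -0.397 0.659 0.639
  outer loop
   vertex 3.7 3.3 4.6
   vertex 0.2 4.2 1.5
   vertex 1.2 1.6 4.8
  endloop
 endfacet
 facet normal 0.351 -0.418 0.838
  outer loop
   vertex 3.7 3.3 4.6
   vertex 1.2 1.6 4.8
   vertex 4.3 0.2 2.8
  endloop
 endfacet
 facet normal -0.971 -0.101 0.215
  outer loop
   vertex 0.3 0.7 0.3
   vertex 1.2 1.6 4.8
   vertex 0.2 4.2 1.5
  endloop
 endfacet
 facet normal -0.826 -0.498 0.265
  outer loop
   vertex 0.3 0.7 0.3
   vertex 1.4 0.1 2.6
   vertex 1.2 1.6 4.8
  endloop
 endfacet
 facet normal -0.538 0.260 -0.802
  outer loop
   vertex 1.9 3.4 0.1
   vertex 0.3 0.7 0.3
   vertex 0.2 4.2 1.5
  endloop
 endfacet
 facet normal 0.343 0.932 -0.116
  outer loop
   vertex 1.9 3.4 0.1
   vertex 0.2 4.2 1.5
   vertex 3.7 3.3 4.6
  endloop
 endfacet
 facet normal 0.048 -0.976 -0.213
  outer loop
   vertex 1.3 0.4 1.2
   vertex 4.3 0.2 2.8
   vertex 1.4 0.1 2.6
  endloop
 endfacet
 facet normal 0.224 -0.822 -0.523
  outer loop
   vertex 1.3 0.4 1.2
   vertex 0.3 0.7 0.3
   vertex 4.3 0.2 2.8
  endloop
 endfacet
 facet normal -0.111 -0.973 -0.201
  outer loop
   vertex 1.3 0.4 1.2
   vertex 1.4 0.1 2.6
   vertex 0.3 0.7 0.3
  endloop
 endfacet
 facet normal 0.326 -0.679 -0.657
  outer loop
   vertex 2.6 1.9 0.2
   vertex 4.3 0.2 2.8
   vertex 0.3 0.7 0.3
  endloop
 endfacet
 facet normal -0.007 -0.070 -0.998
  outer loop
   vertex 2.6 1.9 0.2
   vertex 0.3 0.7 0.3
   vertex 1.9 3.4 0.1
  endloop
 endfacet
 facet normal 0.871 0.362 -0.333
  outer loop
   vertex 2.6 1.9 0.2
   vertex 3.7 3.3 4.6
   vertex 4.3 0.2 2.8
  endloop
 endfacet
 facet normal 0.862 0.380 -0.336
  outer loop
   vertex 2.6 1.9 0.2
   vertex 1.9 3.4 0.1
   vertex 3.7 3.3 4.6
  endloop
 endfacet
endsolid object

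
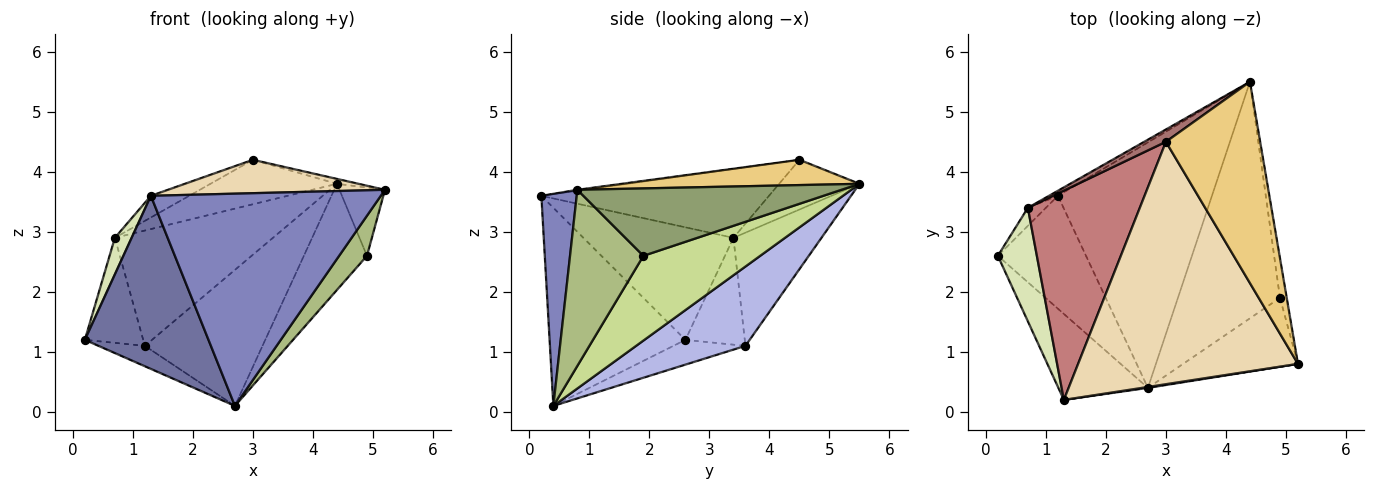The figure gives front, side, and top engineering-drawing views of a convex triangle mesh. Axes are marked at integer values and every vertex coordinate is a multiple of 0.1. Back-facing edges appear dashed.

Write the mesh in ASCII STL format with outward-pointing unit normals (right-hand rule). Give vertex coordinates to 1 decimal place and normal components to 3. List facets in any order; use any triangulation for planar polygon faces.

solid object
 facet normal -0.701 -0.638 -0.317
  outer loop
   vertex 1.3 0.2 3.6
   vertex 0.2 2.6 1.2
   vertex 2.7 0.4 0.1
  endloop
 endfacet
 facet normal 0.152 -0.988 0.004
  outer loop
   vertex 1.3 0.2 3.6
   vertex 2.7 0.4 0.1
   vertex 5.2 0.8 3.7
  endloop
 endfacet
 facet normal -0.266 0.172 -0.948
  outer loop
   vertex 1.2 3.6 1.1
   vertex 2.7 0.4 0.1
   vertex 0.2 2.6 1.2
  endloop
 endfacet
 facet normal 0.411 0.442 -0.798
  outer loop
   vertex 1.2 3.6 1.1
   vertex 4.4 5.5 3.8
   vertex 2.7 0.4 0.1
  endloop
 endfacet
 facet normal 0.981 0.169 -0.098
  outer loop
   vertex 4.9 1.9 2.6
   vertex 4.4 5.5 3.8
   vertex 5.2 0.8 3.7
  endloop
 endfacet
 facet normal 0.798 -0.303 -0.521
  outer loop
   vertex 4.9 1.9 2.6
   vertex 5.2 0.8 3.7
   vertex 2.7 0.4 0.1
  endloop
 endfacet
 facet normal 0.604 0.326 -0.727
  outer loop
   vertex 4.9 1.9 2.6
   vertex 2.7 0.4 0.1
   vertex 4.4 5.5 3.8
  endloop
 endfacet
 facet normal -0.940 -0.105 0.326
  outer loop
   vertex 0.7 3.4 2.9
   vertex 0.2 2.6 1.2
   vertex 1.3 0.2 3.6
  endloop
 endfacet
 facet normal -0.708 0.696 -0.119
  outer loop
   vertex 0.7 3.4 2.9
   vertex 1.2 3.6 1.1
   vertex 0.2 2.6 1.2
  endloop
 endfacet
 facet normal -0.486 0.873 -0.038
  outer loop
   vertex 0.7 3.4 2.9
   vertex 4.4 5.5 3.8
   vertex 1.2 3.6 1.1
  endloop
 endfacet
 facet normal 0.259 0.024 0.966
  outer loop
   vertex 3.0 4.5 4.2
   vertex 5.2 0.8 3.7
   vertex 4.4 5.5 3.8
  endloop
 endfacet
 facet normal -0.004 -0.136 0.991
  outer loop
   vertex 3.0 4.5 4.2
   vertex 1.3 0.2 3.6
   vertex 5.2 0.8 3.7
  endloop
 endfacet
 facet normal -0.522 0.822 0.228
  outer loop
   vertex 3.0 4.5 4.2
   vertex 4.4 5.5 3.8
   vertex 0.7 3.4 2.9
  endloop
 endfacet
 facet normal -0.522 0.088 0.849
  outer loop
   vertex 3.0 4.5 4.2
   vertex 0.7 3.4 2.9
   vertex 1.3 0.2 3.6
  endloop
 endfacet
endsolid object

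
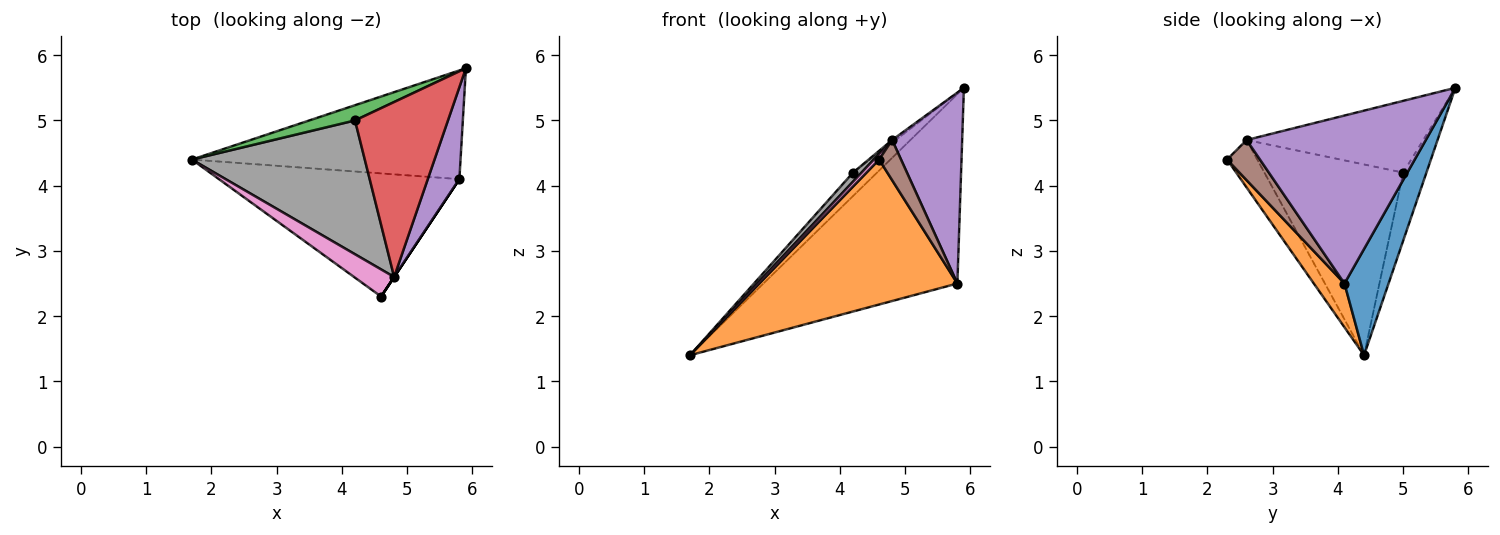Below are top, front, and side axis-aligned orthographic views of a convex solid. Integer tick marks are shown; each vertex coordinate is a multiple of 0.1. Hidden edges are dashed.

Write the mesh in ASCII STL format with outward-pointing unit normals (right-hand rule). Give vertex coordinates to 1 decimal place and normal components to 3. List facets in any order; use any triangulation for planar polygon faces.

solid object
 facet normal 0.193 0.851 -0.489
  outer loop
   vertex 5.8 4.1 2.5
   vertex 1.7 4.4 1.4
   vertex 5.9 5.8 5.5
  endloop
 endfacet
 facet normal 0.117 -0.757 -0.643
  outer loop
   vertex 5.8 4.1 2.5
   vertex 4.6 2.3 4.4
   vertex 1.7 4.4 1.4
  endloop
 endfacet
 facet normal -0.630 0.651 0.423
  outer loop
   vertex 4.2 5.0 4.2
   vertex 5.9 5.8 5.5
   vertex 1.7 4.4 1.4
  endloop
 endfacet
 facet normal -0.611 0.012 0.792
  outer loop
   vertex 4.8 2.6 4.7
   vertex 5.9 5.8 5.5
   vertex 4.2 5.0 4.2
  endloop
 endfacet
 facet normal 0.917 -0.359 0.173
  outer loop
   vertex 4.8 2.6 4.7
   vertex 5.8 4.1 2.5
   vertex 5.9 5.8 5.5
  endloop
 endfacet
 facet normal 0.832 -0.555 0.000
  outer loop
   vertex 4.8 2.6 4.7
   vertex 4.6 2.3 4.4
   vertex 5.8 4.1 2.5
  endloop
 endfacet
 facet normal -0.758 -0.134 0.639
  outer loop
   vertex 4.8 2.6 4.7
   vertex 1.7 4.4 1.4
   vertex 4.6 2.3 4.4
  endloop
 endfacet
 facet normal -0.740 -0.045 0.671
  outer loop
   vertex 4.8 2.6 4.7
   vertex 4.2 5.0 4.2
   vertex 1.7 4.4 1.4
  endloop
 endfacet
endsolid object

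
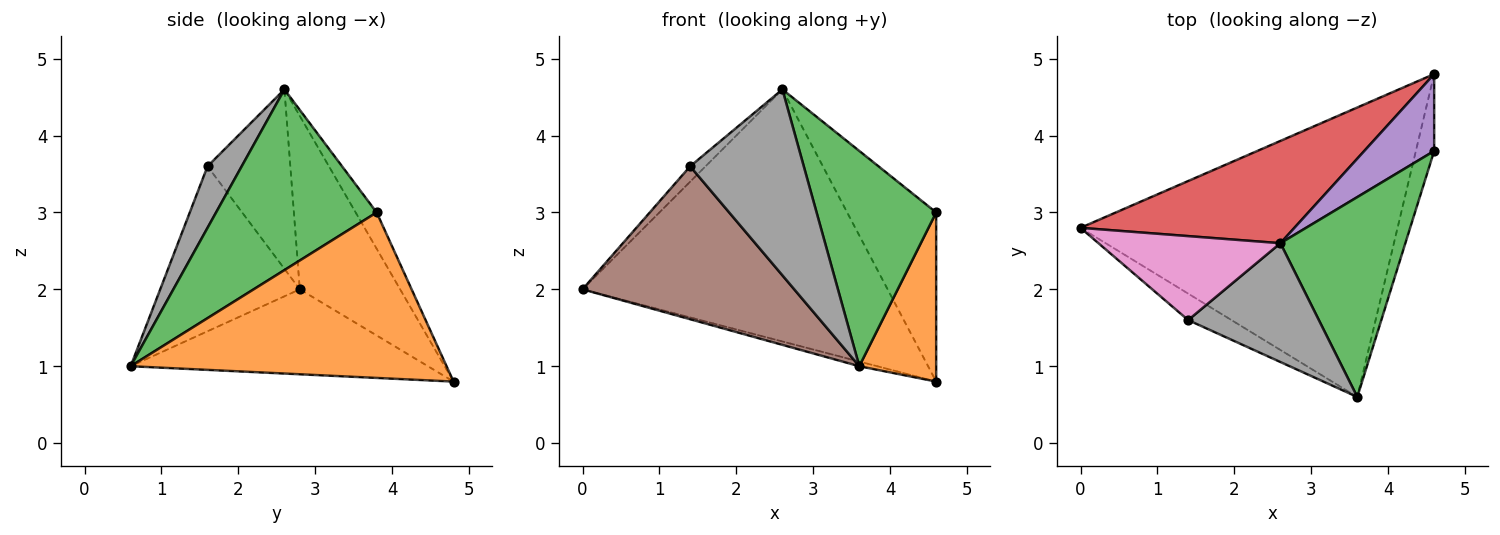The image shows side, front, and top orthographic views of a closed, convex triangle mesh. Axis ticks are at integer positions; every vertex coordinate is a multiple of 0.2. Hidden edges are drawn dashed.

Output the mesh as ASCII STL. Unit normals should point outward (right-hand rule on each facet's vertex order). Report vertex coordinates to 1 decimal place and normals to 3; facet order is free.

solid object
 facet normal -0.259 0.016 -0.966
  outer loop
   vertex 4.6 4.8 0.8
   vertex 3.6 0.6 1.0
   vertex 0.0 2.8 2.0
  endloop
 endfacet
 facet normal 0.966 -0.235 -0.107
  outer loop
   vertex 4.6 4.8 0.8
   vertex 4.6 3.8 3.0
   vertex 3.6 0.6 1.0
  endloop
 endfacet
 facet normal 0.701 -0.522 0.485
  outer loop
   vertex 2.6 2.6 4.6
   vertex 3.6 0.6 1.0
   vertex 4.6 3.8 3.0
  endloop
 endfacet
 facet normal -0.292 0.886 0.360
  outer loop
   vertex 2.6 2.6 4.6
   vertex 4.6 4.8 0.8
   vertex 0.0 2.8 2.0
  endloop
 endfacet
 facet normal -0.210 0.890 0.405
  outer loop
   vertex 2.6 2.6 4.6
   vertex 4.6 3.8 3.0
   vertex 4.6 4.8 0.8
  endloop
 endfacet
 facet normal -0.545 -0.826 -0.143
  outer loop
   vertex 1.4 1.6 3.6
   vertex 0.0 2.8 2.0
   vertex 3.6 0.6 1.0
  endloop
 endfacet
 facet normal -0.696 0.129 0.706
  outer loop
   vertex 1.4 1.6 3.6
   vertex 2.6 2.6 4.6
   vertex 0.0 2.8 2.0
  endloop
 endfacet
 facet normal 0.246 -0.817 0.522
  outer loop
   vertex 1.4 1.6 3.6
   vertex 3.6 0.6 1.0
   vertex 2.6 2.6 4.6
  endloop
 endfacet
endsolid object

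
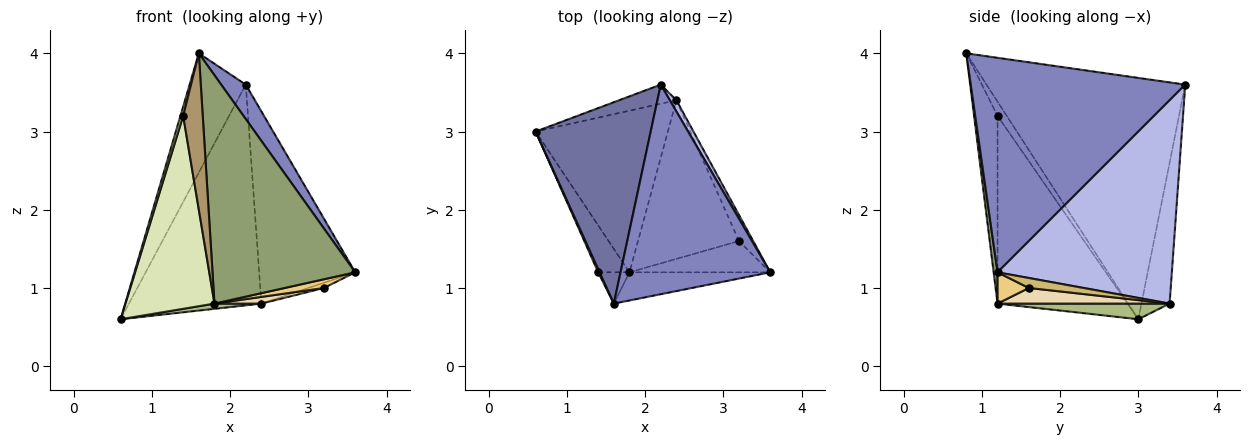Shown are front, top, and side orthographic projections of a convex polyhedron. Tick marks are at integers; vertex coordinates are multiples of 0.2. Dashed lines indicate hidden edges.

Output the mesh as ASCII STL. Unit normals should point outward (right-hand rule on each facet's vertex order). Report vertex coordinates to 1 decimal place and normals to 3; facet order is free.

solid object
 facet normal -0.875 0.247 0.417
  outer loop
   vertex 2.2 3.6 3.6
   vertex 0.6 3.0 0.6
   vertex 1.6 0.8 4.0
  endloop
 endfacet
 facet normal 0.816 -0.094 0.570
  outer loop
   vertex 2.2 3.6 3.6
   vertex 1.6 0.8 4.0
   vertex 3.6 1.2 1.2
  endloop
 endfacet
 facet normal -0.207 0.975 -0.084
  outer loop
   vertex 2.4 3.4 0.8
   vertex 0.6 3.0 0.6
   vertex 2.2 3.6 3.6
  endloop
 endfacet
 facet normal 0.875 0.483 0.028
  outer loop
   vertex 2.4 3.4 0.8
   vertex 2.2 3.6 3.6
   vertex 3.6 1.2 1.2
  endloop
 endfacet
 facet normal 0.027 -0.992 -0.122
  outer loop
   vertex 1.8 1.2 0.8
   vertex 3.6 1.2 1.2
   vertex 1.6 0.8 4.0
  endloop
 endfacet
 facet normal 0.117 -0.032 -0.993
  outer loop
   vertex 1.8 1.2 0.8
   vertex 0.6 3.0 0.6
   vertex 2.4 3.4 0.8
  endloop
 endfacet
 facet normal -0.953 -0.286 0.095
  outer loop
   vertex 1.4 1.2 3.2
   vertex 1.6 0.8 4.0
   vertex 0.6 3.0 0.6
  endloop
 endfacet
 facet normal -0.817 -0.560 -0.136
  outer loop
   vertex 1.4 1.2 3.2
   vertex 0.6 3.0 0.6
   vertex 1.8 1.2 0.8
  endloop
 endfacet
 facet normal -0.762 -0.635 -0.127
  outer loop
   vertex 1.4 1.2 3.2
   vertex 1.8 1.2 0.8
   vertex 1.6 0.8 4.0
  endloop
 endfacet
 facet normal 0.566 0.162 -0.808
  outer loop
   vertex 3.2 1.6 1.0
   vertex 2.4 3.4 0.8
   vertex 3.6 1.2 1.2
  endloop
 endfacet
 facet normal 0.209 -0.262 -0.942
  outer loop
   vertex 3.2 1.6 1.0
   vertex 3.6 1.2 1.2
   vertex 1.8 1.2 0.8
  endloop
 endfacet
 facet normal 0.153 -0.042 -0.987
  outer loop
   vertex 3.2 1.6 1.0
   vertex 1.8 1.2 0.8
   vertex 2.4 3.4 0.8
  endloop
 endfacet
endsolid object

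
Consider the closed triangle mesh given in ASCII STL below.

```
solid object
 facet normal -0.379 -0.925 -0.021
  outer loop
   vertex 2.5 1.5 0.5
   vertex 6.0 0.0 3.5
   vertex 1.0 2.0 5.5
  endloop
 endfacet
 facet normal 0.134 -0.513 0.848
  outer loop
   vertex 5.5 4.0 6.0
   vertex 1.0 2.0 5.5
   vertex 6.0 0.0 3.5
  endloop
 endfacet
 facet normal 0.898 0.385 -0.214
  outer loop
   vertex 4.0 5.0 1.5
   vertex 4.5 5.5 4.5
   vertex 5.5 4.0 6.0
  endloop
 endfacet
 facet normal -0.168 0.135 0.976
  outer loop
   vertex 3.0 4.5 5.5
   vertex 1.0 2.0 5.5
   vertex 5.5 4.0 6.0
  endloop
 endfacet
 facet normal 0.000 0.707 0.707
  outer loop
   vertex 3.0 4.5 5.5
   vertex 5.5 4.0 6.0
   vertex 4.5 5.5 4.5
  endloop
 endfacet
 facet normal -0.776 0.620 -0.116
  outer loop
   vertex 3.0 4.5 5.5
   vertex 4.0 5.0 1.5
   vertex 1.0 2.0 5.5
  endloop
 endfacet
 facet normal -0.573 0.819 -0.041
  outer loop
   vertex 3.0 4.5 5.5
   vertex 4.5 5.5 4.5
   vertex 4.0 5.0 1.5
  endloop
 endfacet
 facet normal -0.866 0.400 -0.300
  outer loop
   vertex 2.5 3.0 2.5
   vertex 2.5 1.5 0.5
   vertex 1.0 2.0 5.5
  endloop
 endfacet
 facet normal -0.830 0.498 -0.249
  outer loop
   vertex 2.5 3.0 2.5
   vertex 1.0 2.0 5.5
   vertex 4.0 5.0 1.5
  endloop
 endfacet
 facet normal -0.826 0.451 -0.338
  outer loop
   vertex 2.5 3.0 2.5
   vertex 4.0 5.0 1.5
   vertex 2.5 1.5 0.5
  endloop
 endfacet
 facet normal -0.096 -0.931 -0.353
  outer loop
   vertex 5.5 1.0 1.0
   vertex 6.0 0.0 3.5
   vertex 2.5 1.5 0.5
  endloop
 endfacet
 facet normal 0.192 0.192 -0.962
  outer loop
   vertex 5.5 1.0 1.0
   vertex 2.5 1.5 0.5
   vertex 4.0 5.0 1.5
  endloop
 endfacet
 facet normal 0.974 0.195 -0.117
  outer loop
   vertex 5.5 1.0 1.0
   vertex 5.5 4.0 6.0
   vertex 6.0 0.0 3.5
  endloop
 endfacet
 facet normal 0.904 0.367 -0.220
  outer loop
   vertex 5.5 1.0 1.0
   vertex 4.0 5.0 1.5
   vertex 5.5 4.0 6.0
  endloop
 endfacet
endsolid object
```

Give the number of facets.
14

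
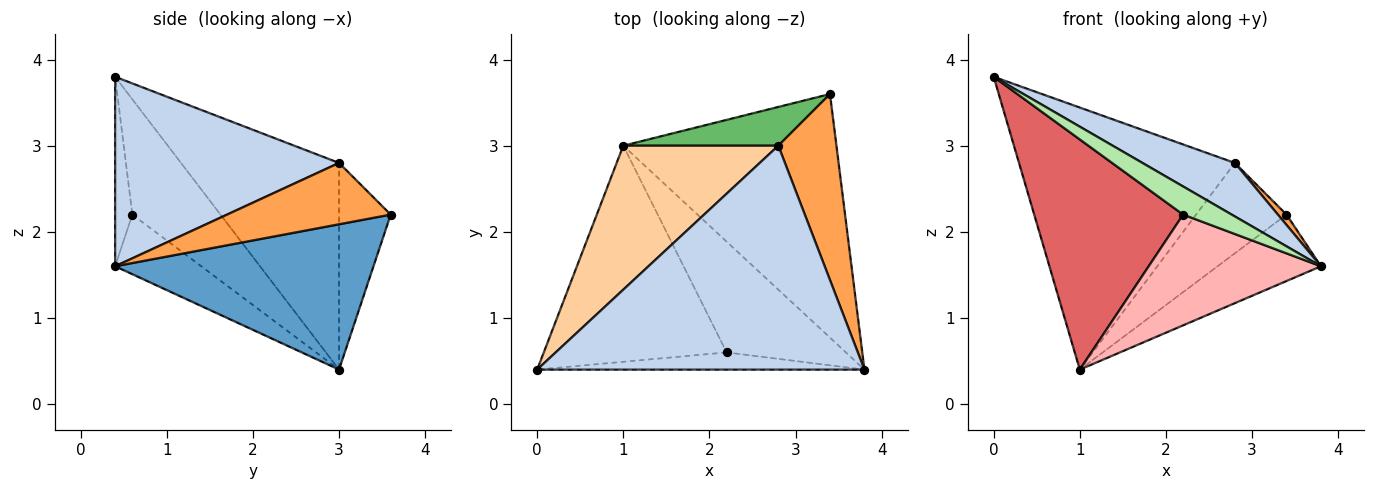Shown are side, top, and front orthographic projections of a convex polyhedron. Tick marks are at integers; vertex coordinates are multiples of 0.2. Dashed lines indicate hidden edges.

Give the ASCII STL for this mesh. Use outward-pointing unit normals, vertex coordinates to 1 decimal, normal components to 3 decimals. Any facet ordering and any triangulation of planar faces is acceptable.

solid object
 facet normal 0.550 0.220 -0.806
  outer loop
   vertex 1.0 3.0 0.4
   vertex 3.4 3.6 2.2
   vertex 3.8 0.4 1.6
  endloop
 endfacet
 facet normal 0.491 -0.202 0.848
  outer loop
   vertex 2.8 3.0 2.8
   vertex 0.0 0.4 3.8
   vertex 3.8 0.4 1.6
  endloop
 endfacet
 facet normal 0.725 -0.038 0.687
  outer loop
   vertex 2.8 3.0 2.8
   vertex 3.8 0.4 1.6
   vertex 3.4 3.6 2.2
  endloop
 endfacet
 facet normal -0.540 0.738 0.405
  outer loop
   vertex 2.8 3.0 2.8
   vertex 1.0 3.0 0.4
   vertex 0.0 0.4 3.8
  endloop
 endfacet
 facet normal -0.465 0.814 0.349
  outer loop
   vertex 2.8 3.0 2.8
   vertex 3.4 3.6 2.2
   vertex 1.0 3.0 0.4
  endloop
 endfacet
 facet normal -0.290 -0.816 -0.500
  outer loop
   vertex 2.2 0.6 2.2
   vertex 3.8 0.4 1.6
   vertex 0.0 0.4 3.8
  endloop
 endfacet
 facet normal -0.396 -0.669 -0.628
  outer loop
   vertex 2.2 0.6 2.2
   vertex 0.0 0.4 3.8
   vertex 1.0 3.0 0.4
  endloop
 endfacet
 facet normal -0.333 -0.667 -0.667
  outer loop
   vertex 2.2 0.6 2.2
   vertex 1.0 3.0 0.4
   vertex 3.8 0.4 1.6
  endloop
 endfacet
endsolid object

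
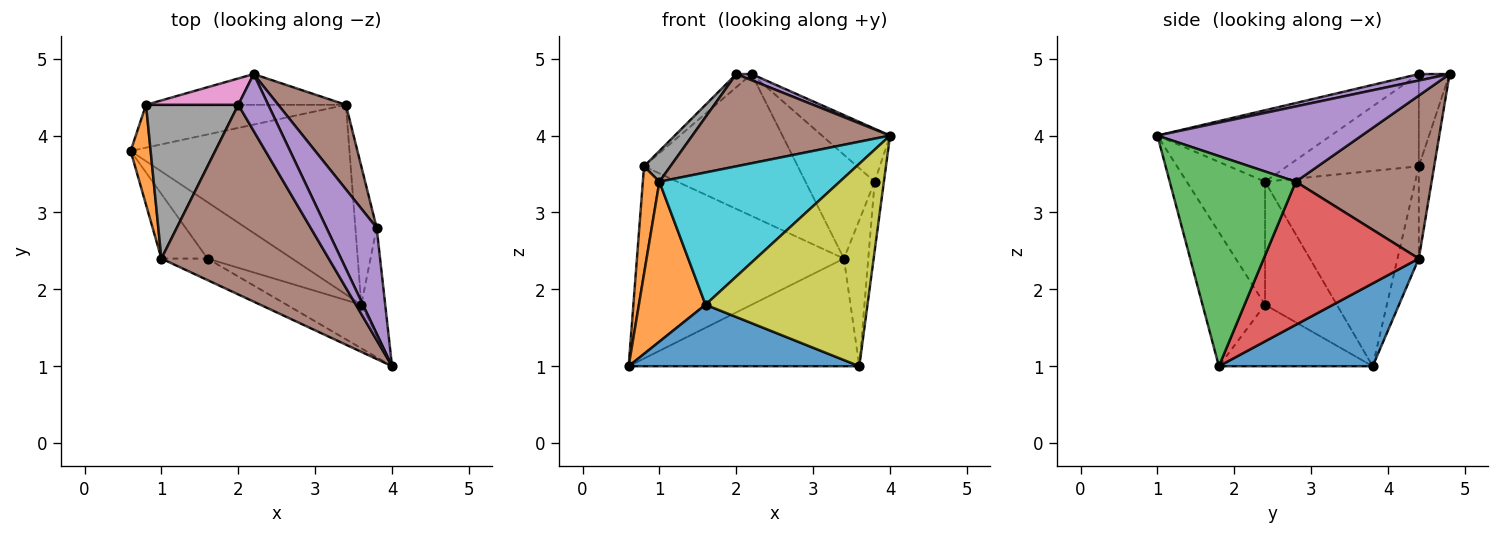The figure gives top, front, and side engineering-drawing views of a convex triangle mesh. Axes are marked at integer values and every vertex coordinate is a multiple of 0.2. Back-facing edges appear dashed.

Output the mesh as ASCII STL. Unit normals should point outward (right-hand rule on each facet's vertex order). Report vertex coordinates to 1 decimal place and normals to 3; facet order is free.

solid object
 facet normal 0.313 0.469 -0.826
  outer loop
   vertex 3.4 4.4 2.4
   vertex 3.6 1.8 1.0
   vertex 0.6 3.8 1.0
  endloop
 endfacet
 facet normal -0.989 -0.109 0.101
  outer loop
   vertex 0.8 4.4 3.6
   vertex 0.6 3.8 1.0
   vertex 1.0 2.4 3.4
  endloop
 endfacet
 facet normal -0.100 0.971 -0.216
  outer loop
   vertex 0.8 4.4 3.6
   vertex 3.4 4.4 2.4
   vertex 0.6 3.8 1.0
  endloop
 endfacet
 facet normal -0.097 0.973 -0.211
  outer loop
   vertex 0.8 4.4 3.6
   vertex 2.2 4.8 4.8
   vertex 3.4 4.4 2.4
  endloop
 endfacet
 facet normal 0.210 -0.105 0.972
  outer loop
   vertex 2.0 4.4 4.8
   vertex 4.0 1.0 4.0
   vertex 2.2 4.8 4.8
  endloop
 endfacet
 facet normal -0.358 -0.408 0.839
  outer loop
   vertex 2.0 4.4 4.8
   vertex 1.0 2.4 3.4
   vertex 4.0 1.0 4.0
  endloop
 endfacet
 facet normal -0.667 0.333 0.667
  outer loop
   vertex 2.0 4.4 4.8
   vertex 2.2 4.8 4.8
   vertex 0.8 4.4 3.6
  endloop
 endfacet
 facet normal -0.700 -0.140 0.700
  outer loop
   vertex 2.0 4.4 4.8
   vertex 0.8 4.4 3.6
   vertex 1.0 2.4 3.4
  endloop
 endfacet
 facet normal -0.353 -0.915 -0.197
  outer loop
   vertex 1.6 2.4 1.8
   vertex 3.6 1.8 1.0
   vertex 4.0 1.0 4.0
  endloop
 endfacet
 facet normal -0.394 -0.907 -0.148
  outer loop
   vertex 1.6 2.4 1.8
   vertex 4.0 1.0 4.0
   vertex 1.0 2.4 3.4
  endloop
 endfacet
 facet normal -0.441 -0.662 -0.606
  outer loop
   vertex 1.6 2.4 1.8
   vertex 0.6 3.8 1.0
   vertex 3.6 1.8 1.0
  endloop
 endfacet
 facet normal -0.707 -0.656 -0.265
  outer loop
   vertex 1.6 2.4 1.8
   vertex 1.0 2.4 3.4
   vertex 0.6 3.8 1.0
  endloop
 endfacet
 facet normal 0.991 0.073 -0.113
  outer loop
   vertex 3.8 2.8 3.4
   vertex 4.0 1.0 4.0
   vertex 3.6 1.8 1.0
  endloop
 endfacet
 facet normal 0.977 0.153 -0.145
  outer loop
   vertex 3.8 2.8 3.4
   vertex 3.6 1.8 1.0
   vertex 3.4 4.4 2.4
  endloop
 endfacet
 facet normal 0.802 0.267 0.535
  outer loop
   vertex 3.8 2.8 3.4
   vertex 2.2 4.8 4.8
   vertex 4.0 1.0 4.0
  endloop
 endfacet
 facet normal 0.836 0.426 0.347
  outer loop
   vertex 3.8 2.8 3.4
   vertex 3.4 4.4 2.4
   vertex 2.2 4.8 4.8
  endloop
 endfacet
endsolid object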